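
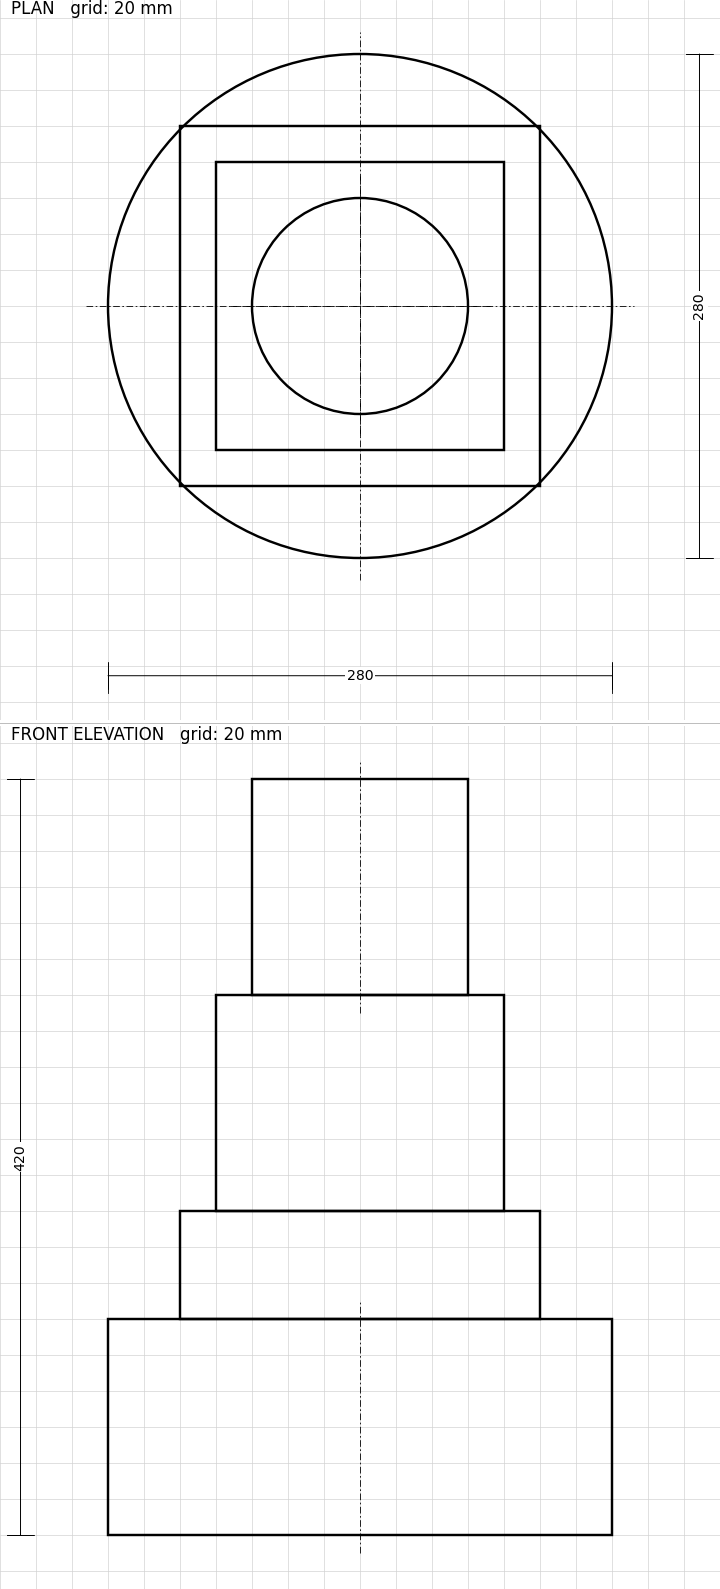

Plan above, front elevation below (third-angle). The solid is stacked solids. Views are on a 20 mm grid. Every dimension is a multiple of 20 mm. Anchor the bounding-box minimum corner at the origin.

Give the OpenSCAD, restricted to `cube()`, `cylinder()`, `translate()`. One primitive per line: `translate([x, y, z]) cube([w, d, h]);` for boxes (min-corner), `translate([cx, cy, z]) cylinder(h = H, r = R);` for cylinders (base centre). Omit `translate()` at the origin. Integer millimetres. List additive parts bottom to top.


translate([140, 140, 0]) cylinder(h = 120, r = 140);
translate([40, 40, 120]) cube([200, 200, 60]);
translate([60, 60, 180]) cube([160, 160, 120]);
translate([140, 140, 300]) cylinder(h = 120, r = 60);


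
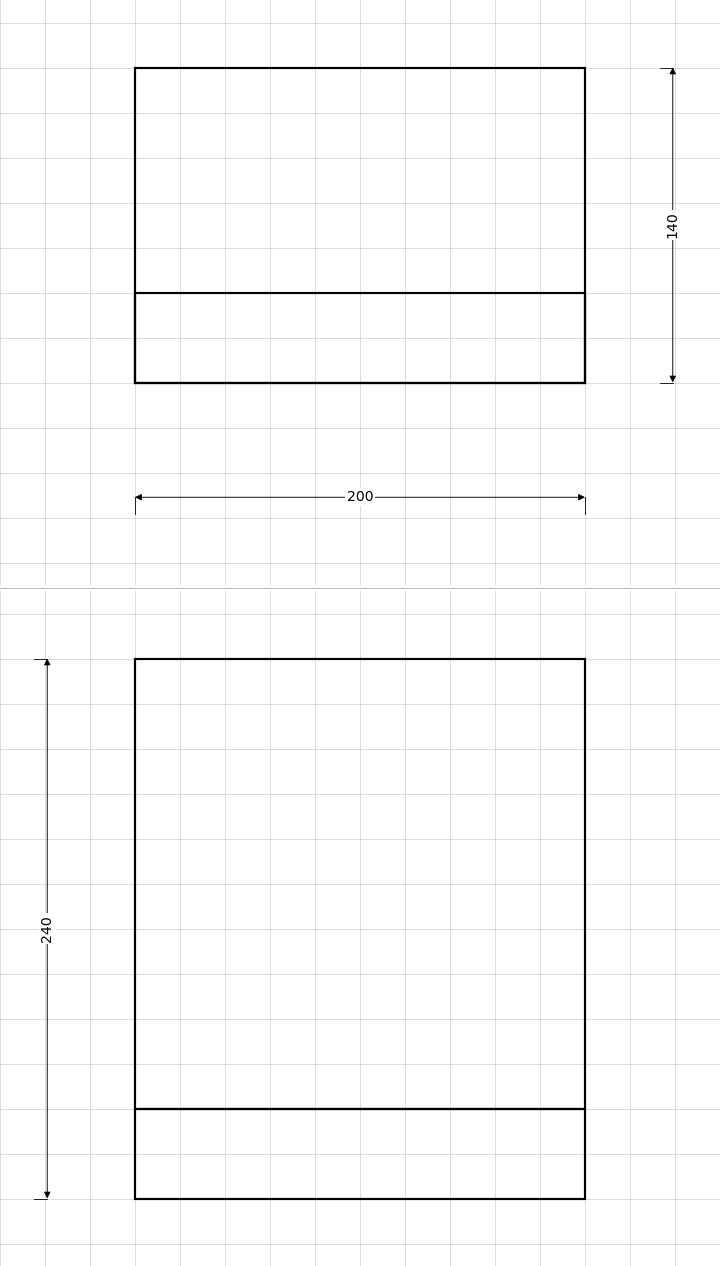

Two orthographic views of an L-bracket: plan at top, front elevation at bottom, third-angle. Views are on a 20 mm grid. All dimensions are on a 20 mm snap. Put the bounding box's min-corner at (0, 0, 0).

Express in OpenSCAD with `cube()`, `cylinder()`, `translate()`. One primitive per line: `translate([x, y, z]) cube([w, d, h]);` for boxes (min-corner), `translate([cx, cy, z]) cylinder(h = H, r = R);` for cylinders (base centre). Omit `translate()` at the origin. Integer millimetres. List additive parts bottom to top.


cube([200, 140, 40]);
translate([0, 0, 40]) cube([200, 40, 200]);


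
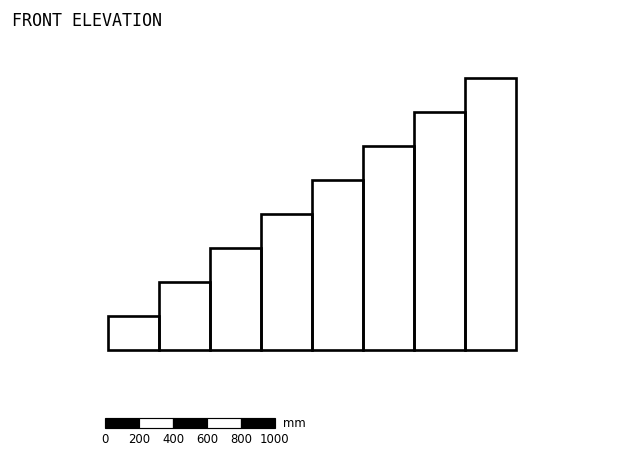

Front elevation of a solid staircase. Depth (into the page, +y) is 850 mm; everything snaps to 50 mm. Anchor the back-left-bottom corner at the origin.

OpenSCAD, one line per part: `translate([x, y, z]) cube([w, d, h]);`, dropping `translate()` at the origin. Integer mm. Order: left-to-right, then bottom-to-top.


cube([300, 850, 200]);
translate([300, 0, 0]) cube([300, 850, 400]);
translate([600, 0, 0]) cube([300, 850, 600]);
translate([900, 0, 0]) cube([300, 850, 800]);
translate([1200, 0, 0]) cube([300, 850, 1000]);
translate([1500, 0, 0]) cube([300, 850, 1200]);
translate([1800, 0, 0]) cube([300, 850, 1400]);
translate([2100, 0, 0]) cube([300, 850, 1600]);


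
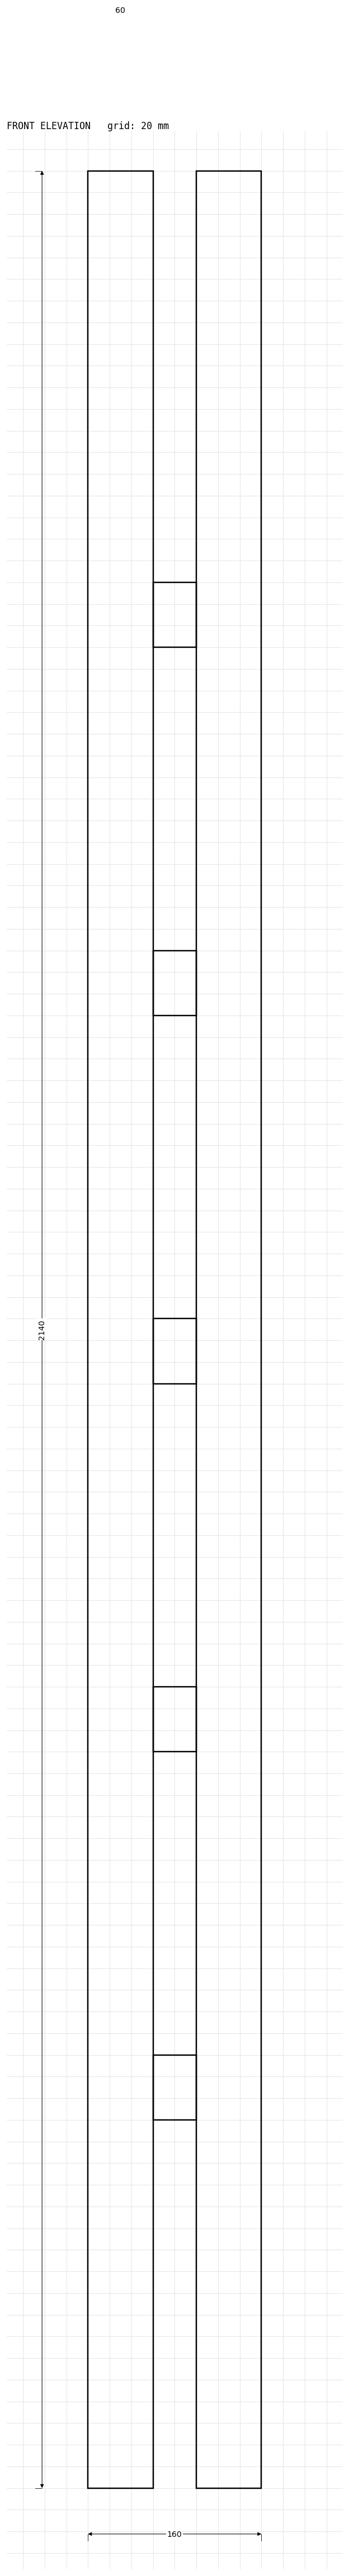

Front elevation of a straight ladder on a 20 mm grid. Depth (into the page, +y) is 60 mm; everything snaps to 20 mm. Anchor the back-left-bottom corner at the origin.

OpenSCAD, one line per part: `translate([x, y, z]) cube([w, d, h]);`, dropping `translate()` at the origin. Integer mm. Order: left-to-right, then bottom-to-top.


cube([60, 60, 2140]);
translate([60, 0, 340]) cube([40, 60, 60]);
translate([60, 0, 680]) cube([40, 60, 60]);
translate([60, 0, 1020]) cube([40, 60, 60]);
translate([60, 0, 1360]) cube([40, 60, 60]);
translate([60, 0, 1700]) cube([40, 60, 60]);
translate([100, 0, 0]) cube([60, 60, 2140]);


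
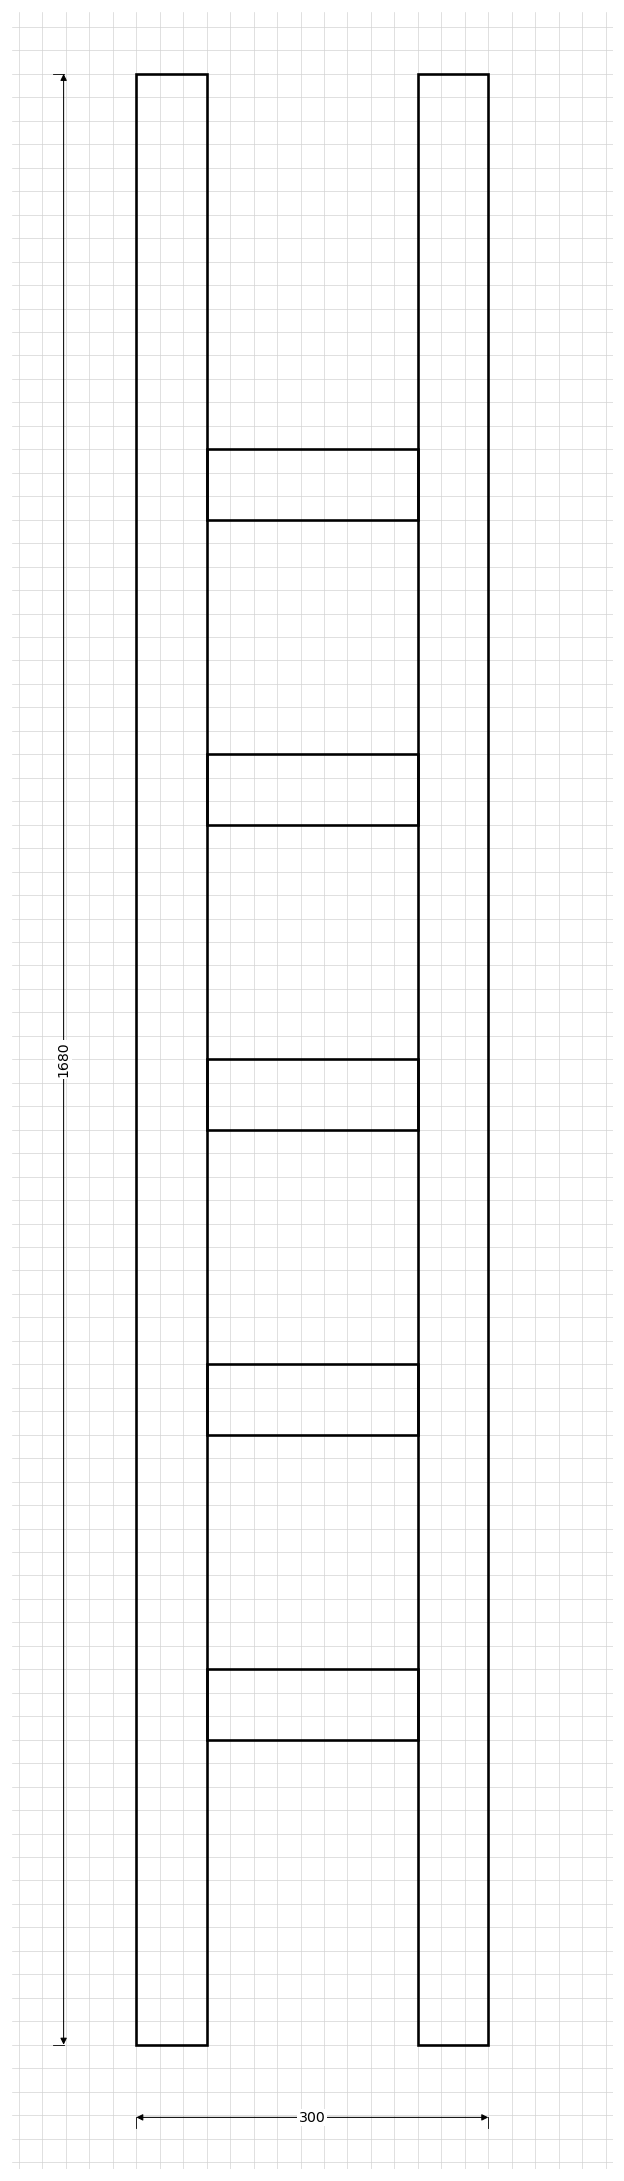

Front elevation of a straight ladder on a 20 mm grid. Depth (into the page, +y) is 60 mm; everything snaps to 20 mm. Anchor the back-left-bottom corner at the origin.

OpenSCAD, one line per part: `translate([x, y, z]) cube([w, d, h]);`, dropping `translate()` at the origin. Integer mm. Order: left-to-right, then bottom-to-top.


cube([60, 60, 1680]);
translate([60, 0, 260]) cube([180, 60, 60]);
translate([60, 0, 520]) cube([180, 60, 60]);
translate([60, 0, 780]) cube([180, 60, 60]);
translate([60, 0, 1040]) cube([180, 60, 60]);
translate([60, 0, 1300]) cube([180, 60, 60]);
translate([240, 0, 0]) cube([60, 60, 1680]);


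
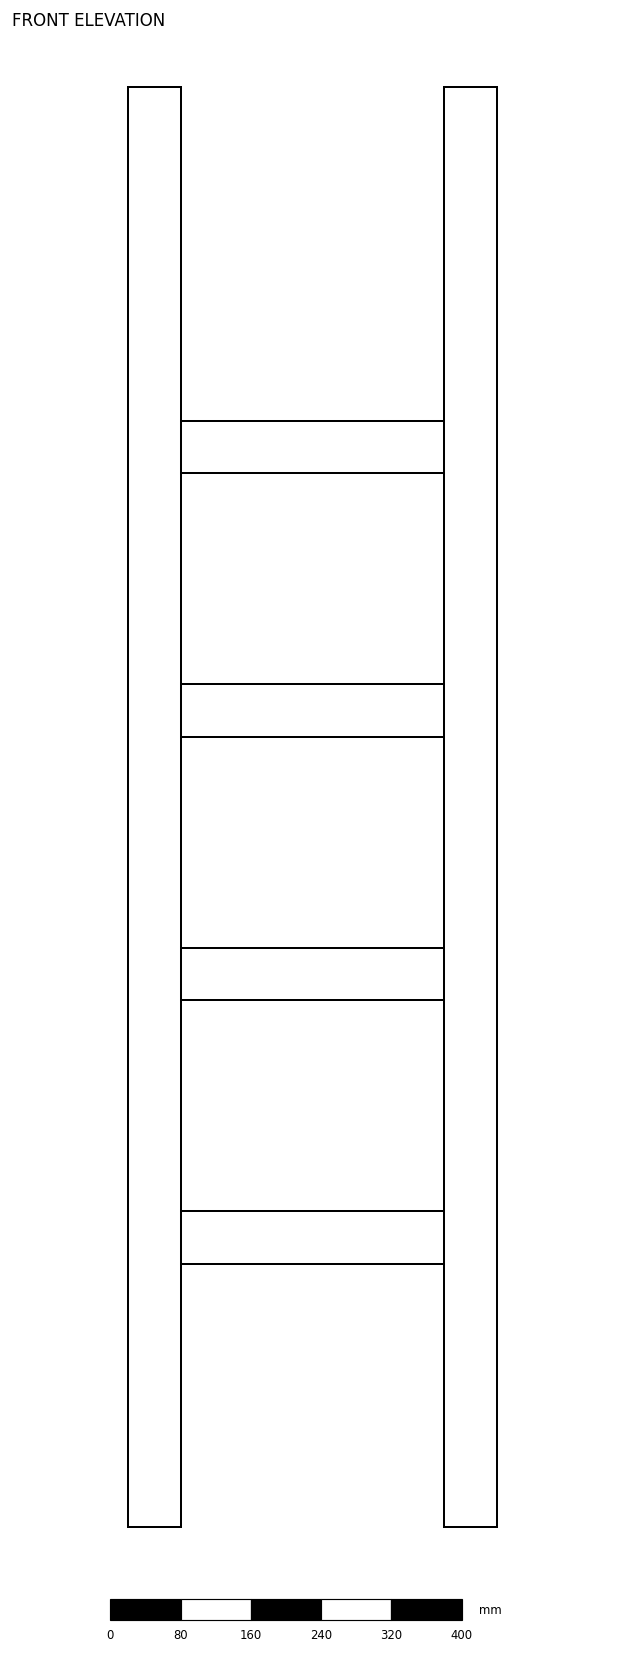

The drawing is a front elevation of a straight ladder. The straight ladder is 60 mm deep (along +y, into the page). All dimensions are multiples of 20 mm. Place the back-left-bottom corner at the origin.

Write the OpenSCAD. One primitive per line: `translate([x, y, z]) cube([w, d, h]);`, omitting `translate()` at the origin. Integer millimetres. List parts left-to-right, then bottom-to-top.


cube([60, 60, 1640]);
translate([60, 0, 300]) cube([300, 60, 60]);
translate([60, 0, 600]) cube([300, 60, 60]);
translate([60, 0, 900]) cube([300, 60, 60]);
translate([60, 0, 1200]) cube([300, 60, 60]);
translate([360, 0, 0]) cube([60, 60, 1640]);


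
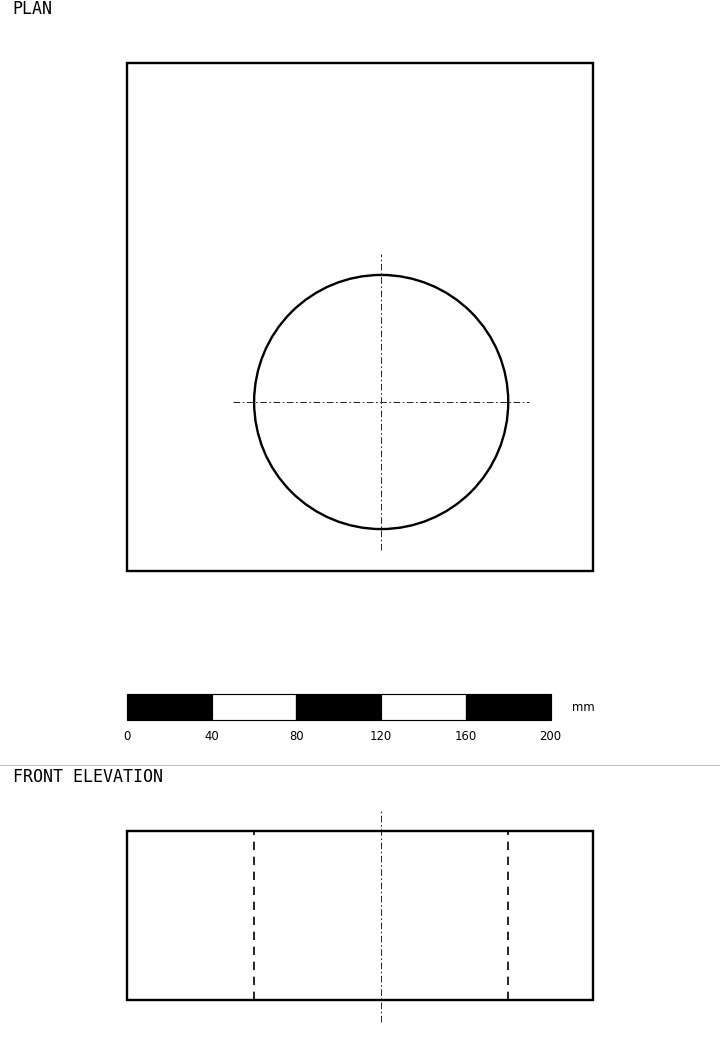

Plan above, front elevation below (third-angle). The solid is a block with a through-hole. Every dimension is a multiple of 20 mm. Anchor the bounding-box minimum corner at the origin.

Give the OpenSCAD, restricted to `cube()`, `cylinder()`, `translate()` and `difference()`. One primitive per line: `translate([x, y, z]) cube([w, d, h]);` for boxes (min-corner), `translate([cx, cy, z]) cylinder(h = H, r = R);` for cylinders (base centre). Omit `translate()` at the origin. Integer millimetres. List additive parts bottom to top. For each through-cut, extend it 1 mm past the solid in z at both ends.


difference() {
  cube([220, 240, 80]);
  translate([120, 80, -1]) cylinder(h = 82, r = 60);
}


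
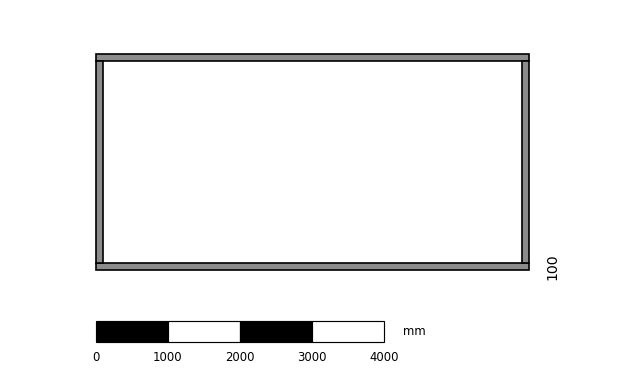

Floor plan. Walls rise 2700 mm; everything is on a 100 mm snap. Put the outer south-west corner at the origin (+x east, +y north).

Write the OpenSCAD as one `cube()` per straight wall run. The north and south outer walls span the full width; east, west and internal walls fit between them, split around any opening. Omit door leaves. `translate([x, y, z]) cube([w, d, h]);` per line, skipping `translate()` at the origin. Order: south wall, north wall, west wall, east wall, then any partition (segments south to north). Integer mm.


cube([6000, 100, 2700]);
translate([0, 2900, 0]) cube([6000, 100, 2700]);
translate([0, 100, 0]) cube([100, 2800, 2700]);
translate([5900, 100, 0]) cube([100, 2800, 2700]);


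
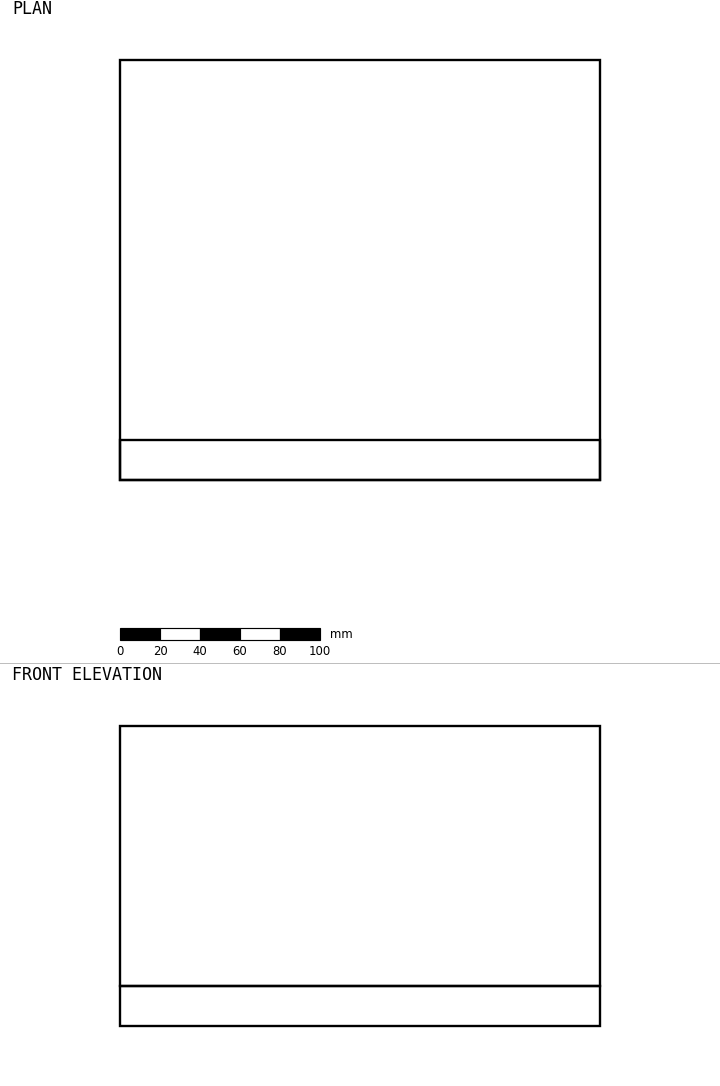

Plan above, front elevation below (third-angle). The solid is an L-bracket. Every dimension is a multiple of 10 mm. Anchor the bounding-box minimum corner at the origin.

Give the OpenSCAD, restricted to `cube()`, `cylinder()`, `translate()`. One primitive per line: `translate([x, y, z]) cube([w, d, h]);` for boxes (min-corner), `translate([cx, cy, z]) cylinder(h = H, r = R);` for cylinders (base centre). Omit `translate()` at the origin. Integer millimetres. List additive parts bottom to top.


cube([240, 210, 20]);
translate([0, 0, 20]) cube([240, 20, 130]);


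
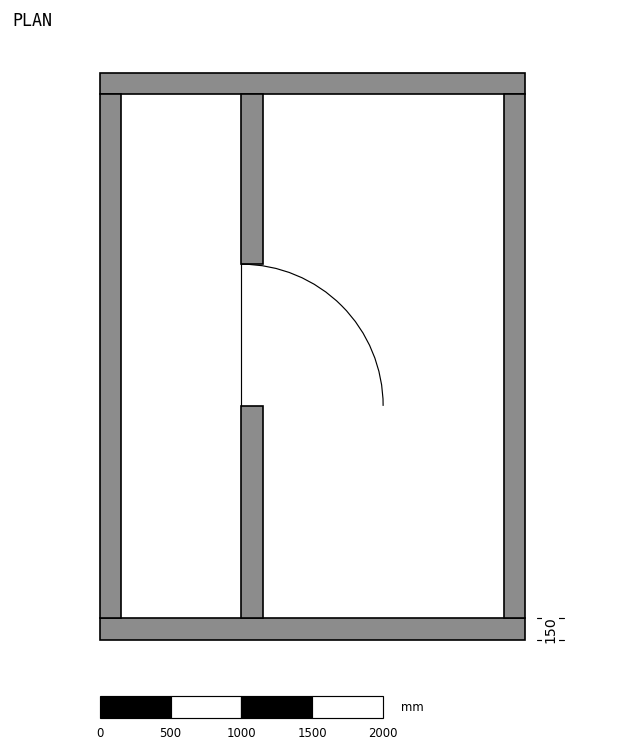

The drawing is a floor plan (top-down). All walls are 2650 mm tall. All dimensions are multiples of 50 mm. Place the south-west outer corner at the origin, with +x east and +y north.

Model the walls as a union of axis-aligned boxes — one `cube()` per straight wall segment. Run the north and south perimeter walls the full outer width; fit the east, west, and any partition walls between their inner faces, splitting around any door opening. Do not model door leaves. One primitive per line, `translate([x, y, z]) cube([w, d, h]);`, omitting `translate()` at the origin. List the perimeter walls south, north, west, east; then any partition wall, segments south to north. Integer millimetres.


cube([3000, 150, 2650]);
translate([0, 3850, 0]) cube([3000, 150, 2650]);
translate([0, 150, 0]) cube([150, 3700, 2650]);
translate([2850, 150, 0]) cube([150, 3700, 2650]);
translate([1000, 150, 0]) cube([150, 1500, 2650]);
translate([1000, 2650, 0]) cube([150, 1200, 2650]);


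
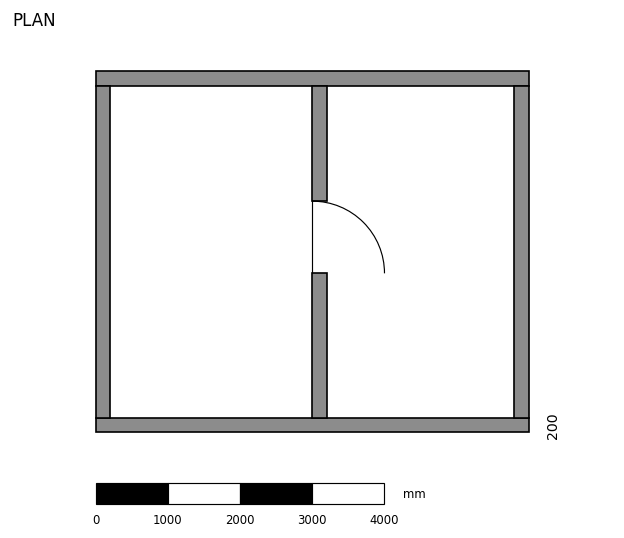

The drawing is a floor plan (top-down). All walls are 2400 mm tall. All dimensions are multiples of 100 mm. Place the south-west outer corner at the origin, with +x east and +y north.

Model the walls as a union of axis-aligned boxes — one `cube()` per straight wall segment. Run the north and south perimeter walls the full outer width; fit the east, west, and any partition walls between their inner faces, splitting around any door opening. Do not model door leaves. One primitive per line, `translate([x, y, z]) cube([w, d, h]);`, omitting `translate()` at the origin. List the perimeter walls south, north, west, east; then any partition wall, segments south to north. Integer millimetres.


cube([6000, 200, 2400]);
translate([0, 4800, 0]) cube([6000, 200, 2400]);
translate([0, 200, 0]) cube([200, 4600, 2400]);
translate([5800, 200, 0]) cube([200, 4600, 2400]);
translate([3000, 200, 0]) cube([200, 2000, 2400]);
translate([3000, 3200, 0]) cube([200, 1600, 2400]);


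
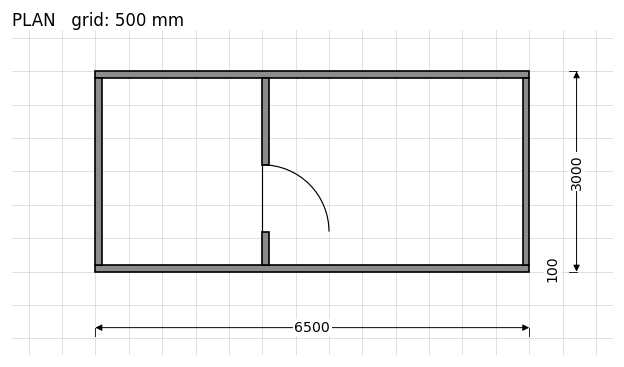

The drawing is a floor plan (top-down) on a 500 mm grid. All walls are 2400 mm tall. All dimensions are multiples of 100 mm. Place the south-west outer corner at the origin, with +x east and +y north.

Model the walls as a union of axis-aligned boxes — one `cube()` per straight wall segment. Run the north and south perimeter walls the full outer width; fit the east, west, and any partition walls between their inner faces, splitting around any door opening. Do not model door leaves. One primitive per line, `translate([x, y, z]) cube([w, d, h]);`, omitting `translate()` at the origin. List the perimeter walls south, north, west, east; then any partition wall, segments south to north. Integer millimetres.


cube([6500, 100, 2400]);
translate([0, 2900, 0]) cube([6500, 100, 2400]);
translate([0, 100, 0]) cube([100, 2800, 2400]);
translate([6400, 100, 0]) cube([100, 2800, 2400]);
translate([2500, 100, 0]) cube([100, 500, 2400]);
translate([2500, 1600, 0]) cube([100, 1300, 2400]);


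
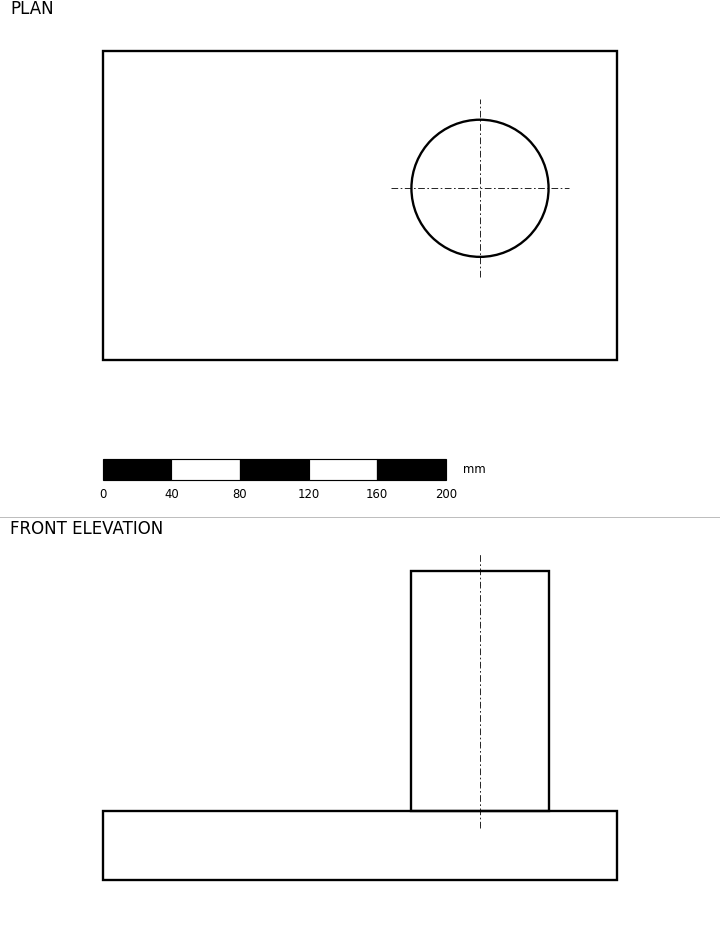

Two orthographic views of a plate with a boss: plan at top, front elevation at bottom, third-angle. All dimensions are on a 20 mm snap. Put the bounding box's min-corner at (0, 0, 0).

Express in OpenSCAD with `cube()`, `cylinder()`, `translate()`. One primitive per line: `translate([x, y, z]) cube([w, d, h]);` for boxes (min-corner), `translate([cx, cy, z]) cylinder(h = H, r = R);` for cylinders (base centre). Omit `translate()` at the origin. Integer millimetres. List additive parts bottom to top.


cube([300, 180, 40]);
translate([220, 100, 40]) cylinder(h = 140, r = 40);


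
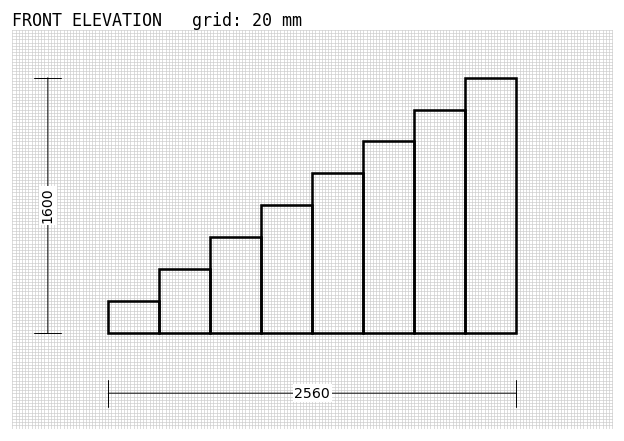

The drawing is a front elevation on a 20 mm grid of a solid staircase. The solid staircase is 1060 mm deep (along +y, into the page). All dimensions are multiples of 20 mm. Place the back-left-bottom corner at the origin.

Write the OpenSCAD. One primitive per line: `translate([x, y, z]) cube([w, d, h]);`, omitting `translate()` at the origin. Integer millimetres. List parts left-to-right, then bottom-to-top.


cube([320, 1060, 200]);
translate([320, 0, 0]) cube([320, 1060, 400]);
translate([640, 0, 0]) cube([320, 1060, 600]);
translate([960, 0, 0]) cube([320, 1060, 800]);
translate([1280, 0, 0]) cube([320, 1060, 1000]);
translate([1600, 0, 0]) cube([320, 1060, 1200]);
translate([1920, 0, 0]) cube([320, 1060, 1400]);
translate([2240, 0, 0]) cube([320, 1060, 1600]);


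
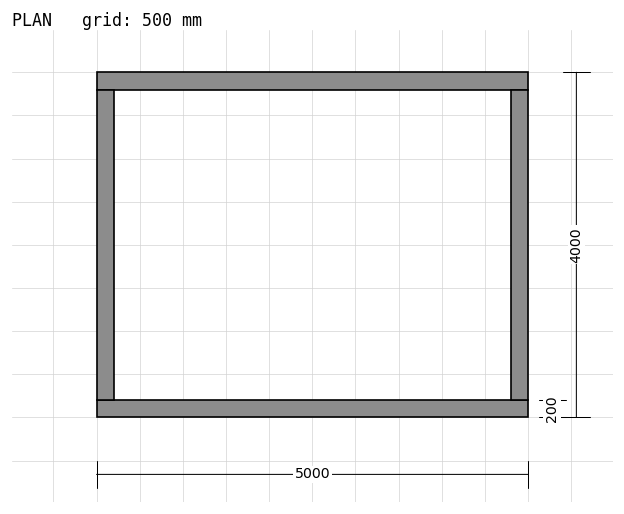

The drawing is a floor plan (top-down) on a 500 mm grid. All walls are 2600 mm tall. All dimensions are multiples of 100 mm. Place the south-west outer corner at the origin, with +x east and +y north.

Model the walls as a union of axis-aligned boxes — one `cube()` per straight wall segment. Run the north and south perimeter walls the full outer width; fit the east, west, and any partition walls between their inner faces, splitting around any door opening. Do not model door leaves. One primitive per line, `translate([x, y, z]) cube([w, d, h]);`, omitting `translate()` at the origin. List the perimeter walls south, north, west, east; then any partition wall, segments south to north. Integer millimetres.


cube([5000, 200, 2600]);
translate([0, 3800, 0]) cube([5000, 200, 2600]);
translate([0, 200, 0]) cube([200, 3600, 2600]);
translate([4800, 200, 0]) cube([200, 3600, 2600]);


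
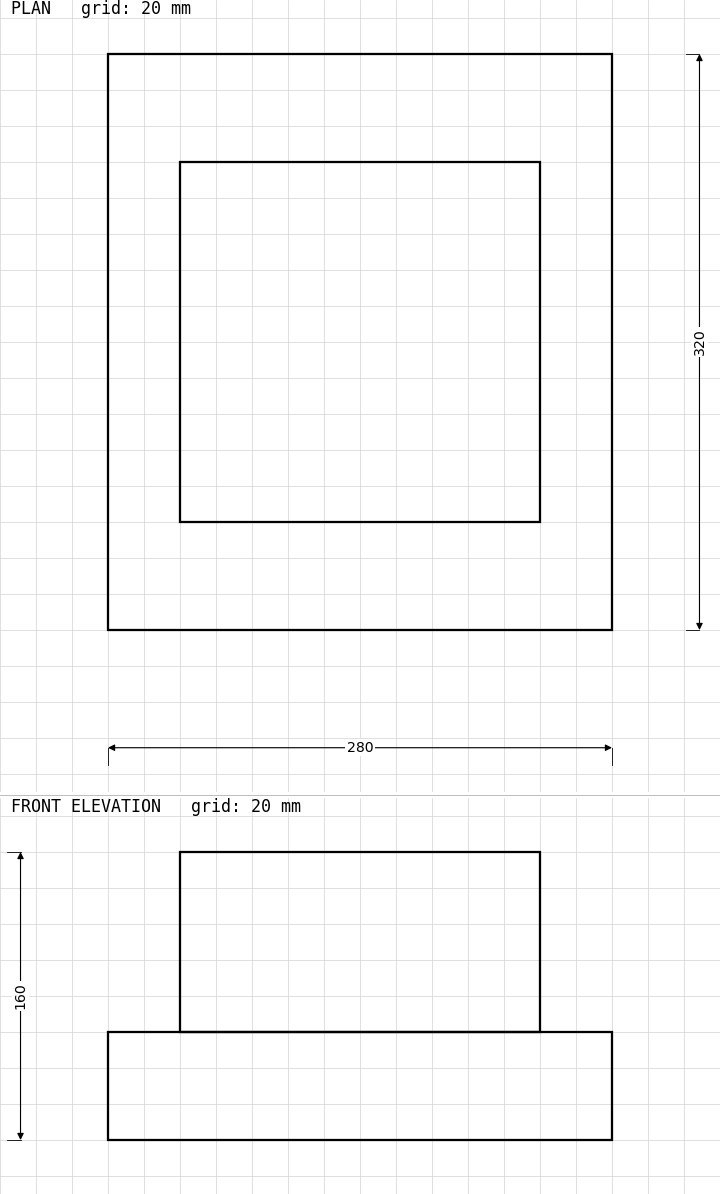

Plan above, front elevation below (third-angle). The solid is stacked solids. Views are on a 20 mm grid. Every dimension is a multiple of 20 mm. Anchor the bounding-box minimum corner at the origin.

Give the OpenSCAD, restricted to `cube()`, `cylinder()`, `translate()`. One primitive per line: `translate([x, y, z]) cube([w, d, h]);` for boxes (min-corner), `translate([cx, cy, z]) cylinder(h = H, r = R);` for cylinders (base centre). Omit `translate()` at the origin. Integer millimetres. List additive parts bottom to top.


cube([280, 320, 60]);
translate([40, 60, 60]) cube([200, 200, 100]);


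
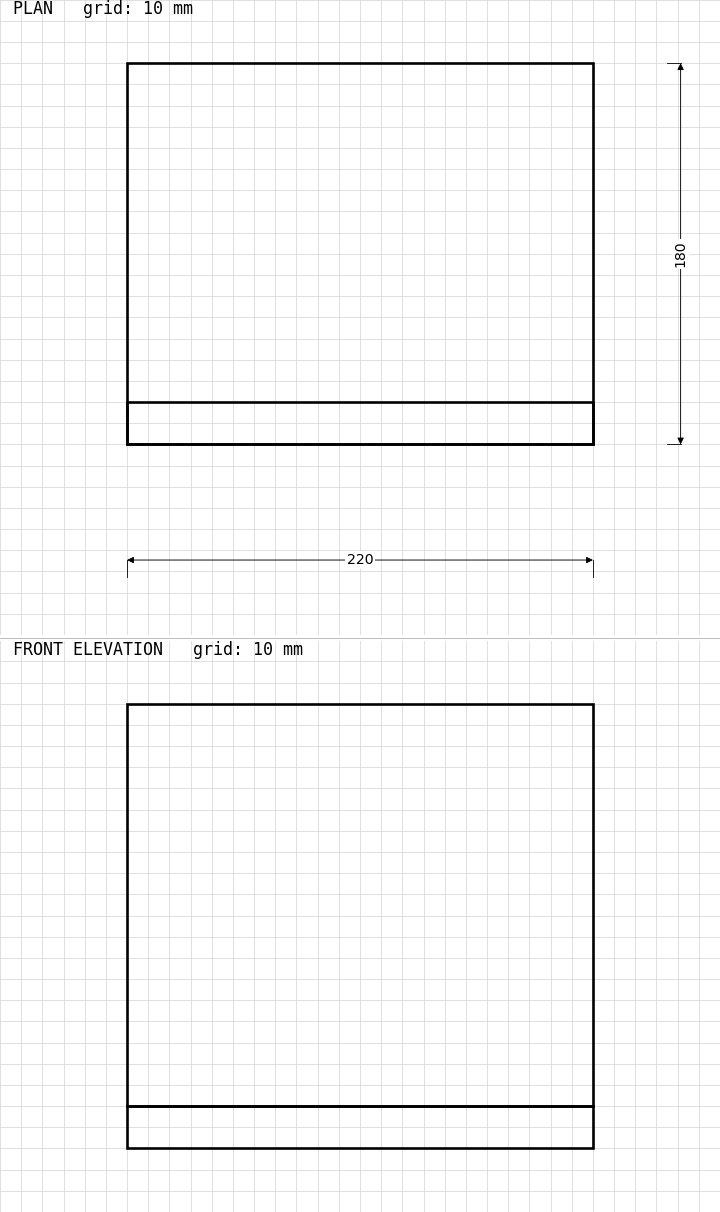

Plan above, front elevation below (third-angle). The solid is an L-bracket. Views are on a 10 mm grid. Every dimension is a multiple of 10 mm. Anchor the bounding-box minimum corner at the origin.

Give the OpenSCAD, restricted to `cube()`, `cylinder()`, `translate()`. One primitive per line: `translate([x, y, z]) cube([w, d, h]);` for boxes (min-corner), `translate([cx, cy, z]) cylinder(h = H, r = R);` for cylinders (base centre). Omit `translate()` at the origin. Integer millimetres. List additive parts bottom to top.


cube([220, 180, 20]);
translate([0, 0, 20]) cube([220, 20, 190]);


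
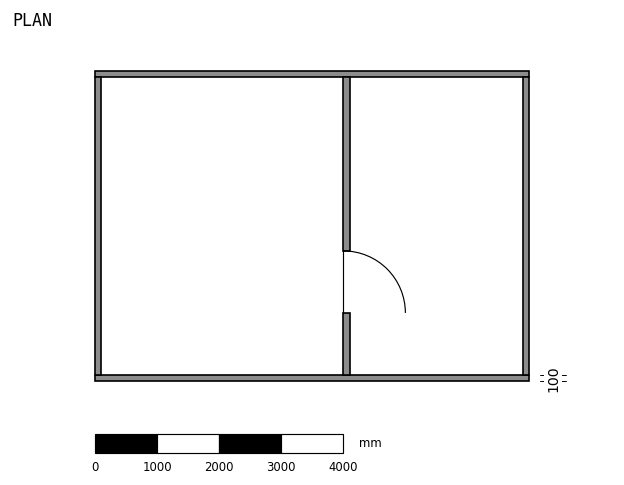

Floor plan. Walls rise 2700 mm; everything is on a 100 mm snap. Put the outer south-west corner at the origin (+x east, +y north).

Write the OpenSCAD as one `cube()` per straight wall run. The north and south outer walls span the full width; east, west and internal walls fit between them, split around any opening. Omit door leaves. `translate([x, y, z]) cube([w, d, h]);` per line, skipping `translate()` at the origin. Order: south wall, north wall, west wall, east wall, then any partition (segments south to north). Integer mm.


cube([7000, 100, 2700]);
translate([0, 4900, 0]) cube([7000, 100, 2700]);
translate([0, 100, 0]) cube([100, 4800, 2700]);
translate([6900, 100, 0]) cube([100, 4800, 2700]);
translate([4000, 100, 0]) cube([100, 1000, 2700]);
translate([4000, 2100, 0]) cube([100, 2800, 2700]);


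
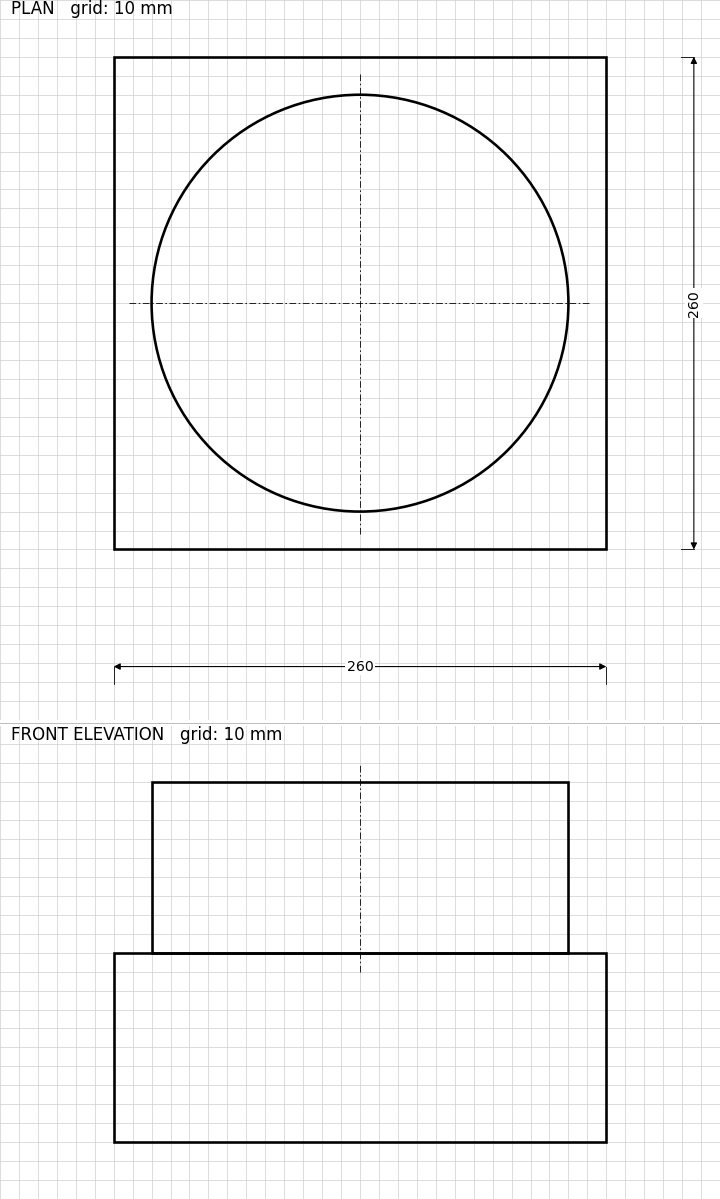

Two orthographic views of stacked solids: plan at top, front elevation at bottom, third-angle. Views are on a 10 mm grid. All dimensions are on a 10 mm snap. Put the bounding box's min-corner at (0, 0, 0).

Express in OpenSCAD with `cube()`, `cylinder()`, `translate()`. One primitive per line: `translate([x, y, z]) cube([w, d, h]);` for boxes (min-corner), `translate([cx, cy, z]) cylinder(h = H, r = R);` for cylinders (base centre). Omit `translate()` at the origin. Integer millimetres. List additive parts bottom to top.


cube([260, 260, 100]);
translate([130, 130, 100]) cylinder(h = 90, r = 110);


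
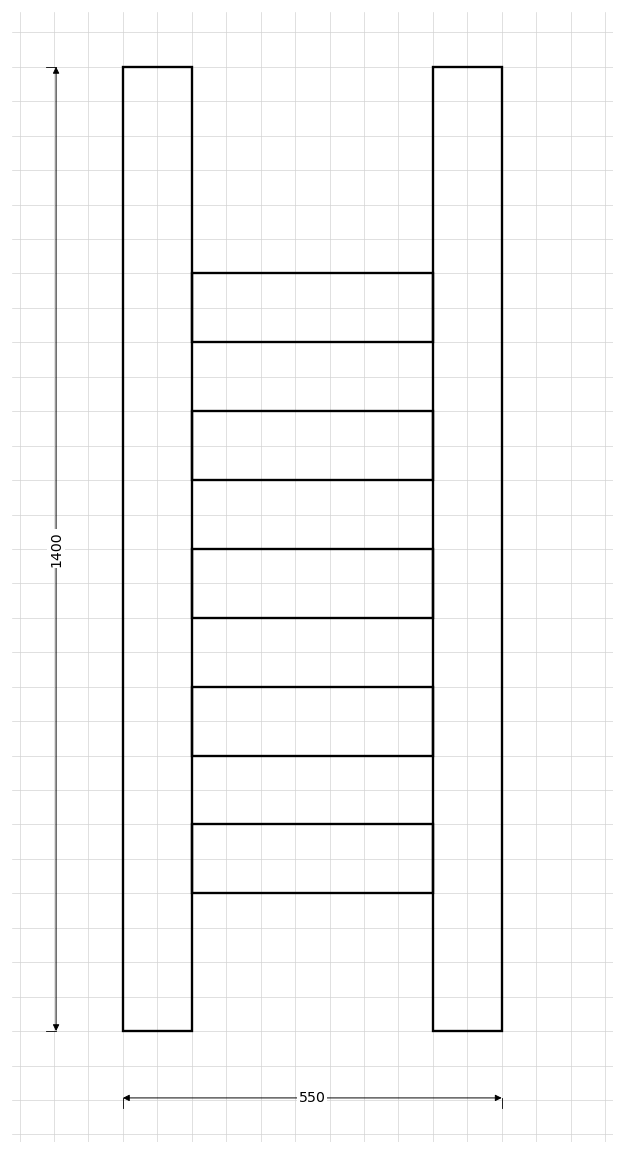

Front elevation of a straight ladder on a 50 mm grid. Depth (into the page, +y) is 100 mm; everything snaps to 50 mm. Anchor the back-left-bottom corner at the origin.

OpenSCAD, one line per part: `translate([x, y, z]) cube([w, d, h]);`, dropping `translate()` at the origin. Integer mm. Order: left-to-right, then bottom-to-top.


cube([100, 100, 1400]);
translate([100, 0, 200]) cube([350, 100, 100]);
translate([100, 0, 400]) cube([350, 100, 100]);
translate([100, 0, 600]) cube([350, 100, 100]);
translate([100, 0, 800]) cube([350, 100, 100]);
translate([100, 0, 1000]) cube([350, 100, 100]);
translate([450, 0, 0]) cube([100, 100, 1400]);


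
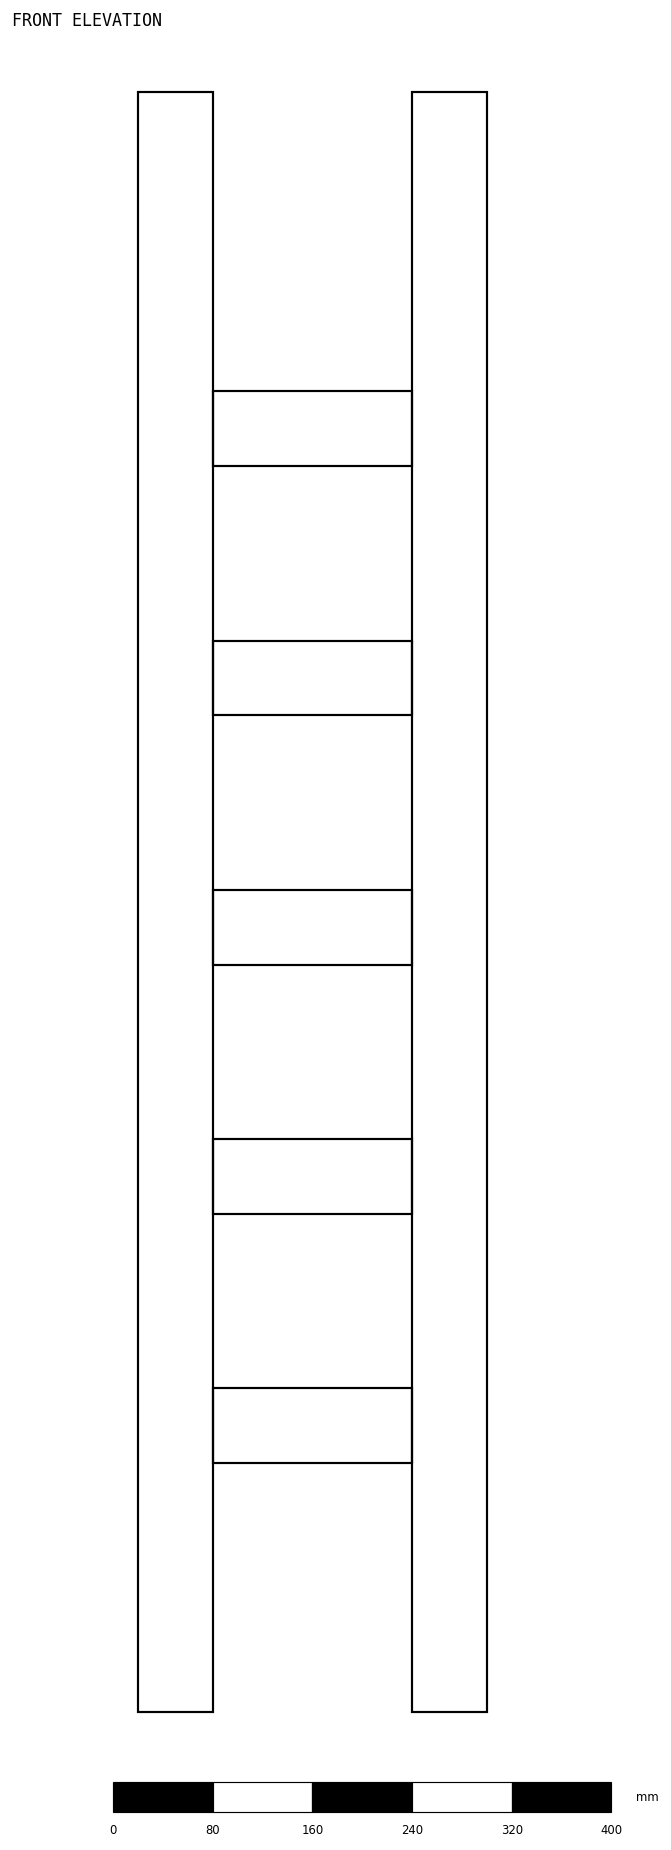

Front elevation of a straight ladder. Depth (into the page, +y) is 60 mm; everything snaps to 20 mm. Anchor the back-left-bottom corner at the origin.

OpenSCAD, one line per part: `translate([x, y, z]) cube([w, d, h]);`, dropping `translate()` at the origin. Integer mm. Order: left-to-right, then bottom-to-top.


cube([60, 60, 1300]);
translate([60, 0, 200]) cube([160, 60, 60]);
translate([60, 0, 400]) cube([160, 60, 60]);
translate([60, 0, 600]) cube([160, 60, 60]);
translate([60, 0, 800]) cube([160, 60, 60]);
translate([60, 0, 1000]) cube([160, 60, 60]);
translate([220, 0, 0]) cube([60, 60, 1300]);


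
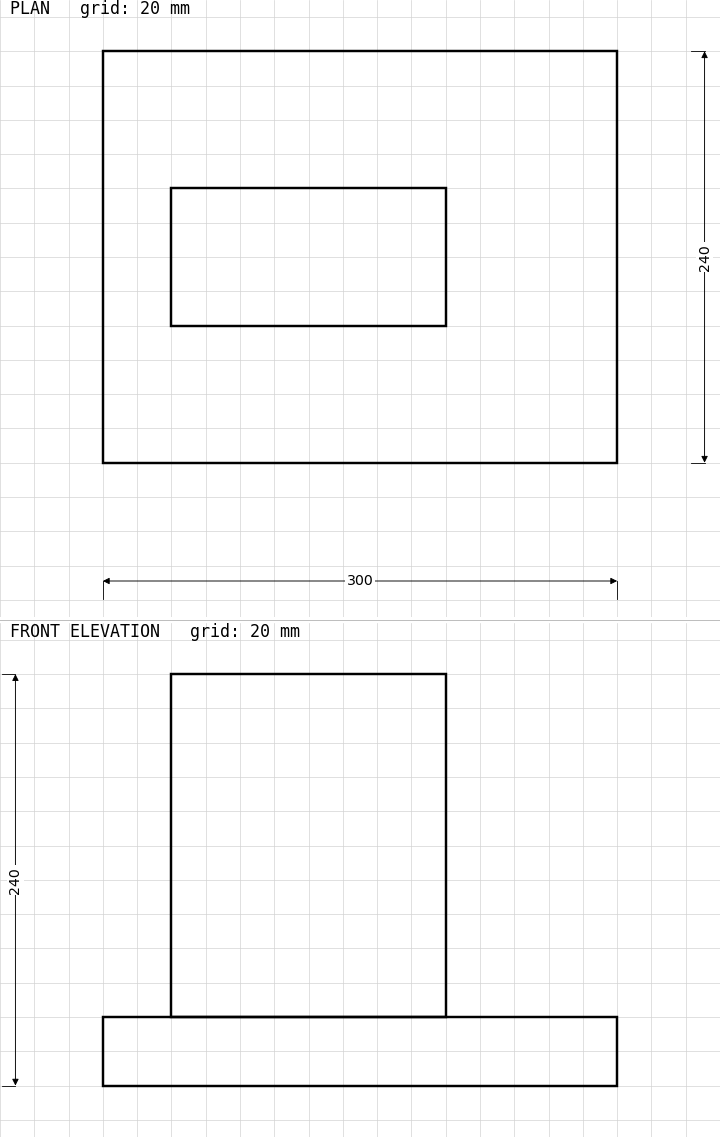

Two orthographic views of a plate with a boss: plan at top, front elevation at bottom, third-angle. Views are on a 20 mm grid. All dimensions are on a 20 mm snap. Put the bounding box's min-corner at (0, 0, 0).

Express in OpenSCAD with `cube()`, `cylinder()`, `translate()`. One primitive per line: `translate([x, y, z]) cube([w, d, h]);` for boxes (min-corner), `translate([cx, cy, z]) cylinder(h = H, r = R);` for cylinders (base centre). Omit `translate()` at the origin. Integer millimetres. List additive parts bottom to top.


cube([300, 240, 40]);
translate([40, 80, 40]) cube([160, 80, 200]);


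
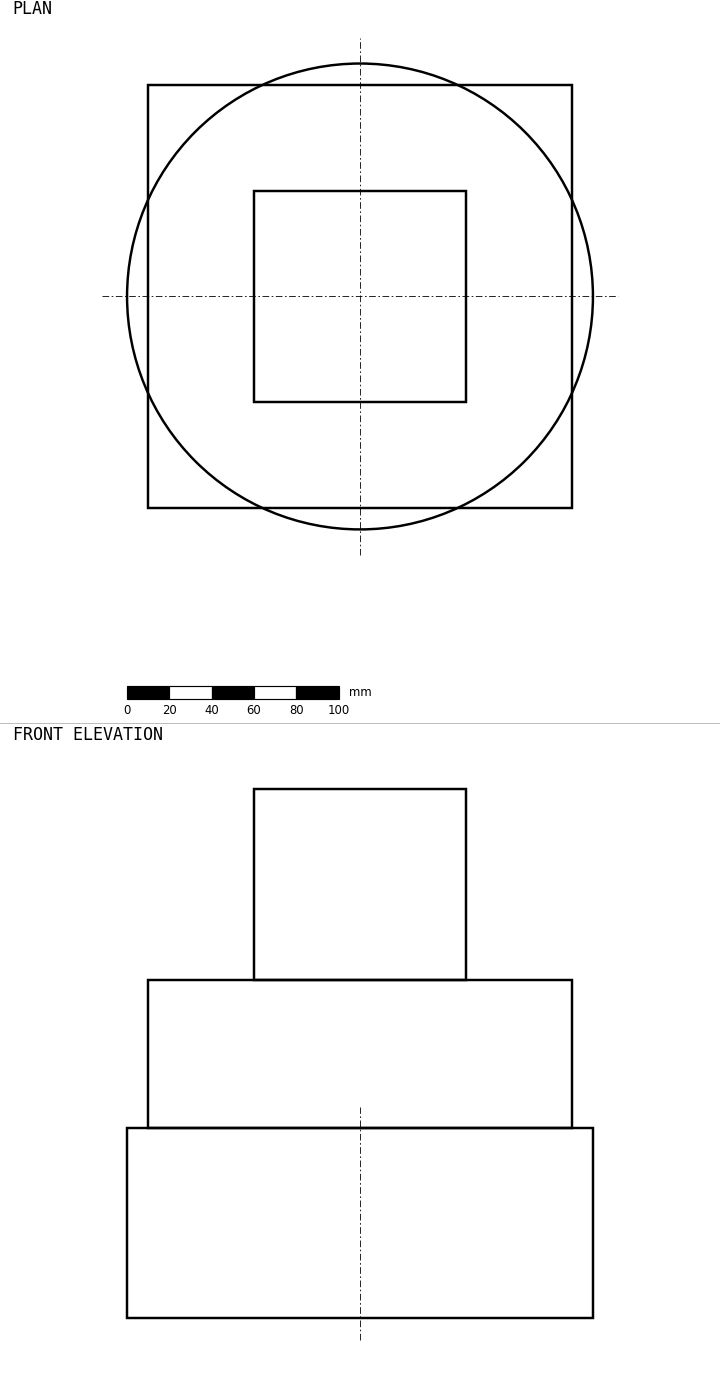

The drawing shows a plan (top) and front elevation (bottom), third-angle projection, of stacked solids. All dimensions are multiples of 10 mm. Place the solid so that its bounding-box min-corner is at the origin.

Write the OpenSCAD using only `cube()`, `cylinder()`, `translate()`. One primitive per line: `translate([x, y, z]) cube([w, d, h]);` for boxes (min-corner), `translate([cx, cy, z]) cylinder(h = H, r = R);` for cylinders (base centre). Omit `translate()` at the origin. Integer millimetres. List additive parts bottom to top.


translate([110, 110, 0]) cylinder(h = 90, r = 110);
translate([10, 10, 90]) cube([200, 200, 70]);
translate([60, 60, 160]) cube([100, 100, 90]);


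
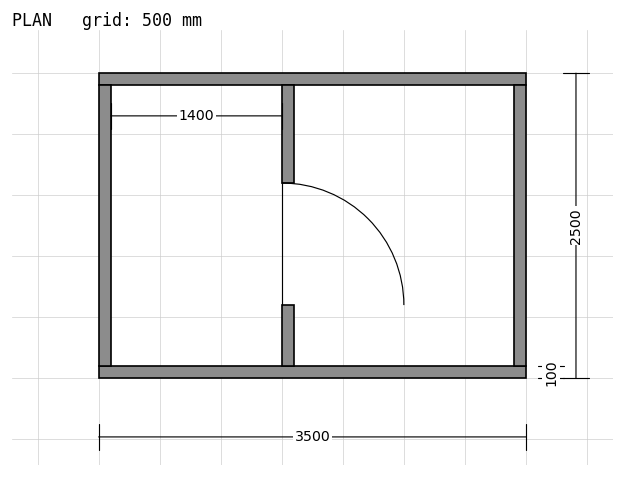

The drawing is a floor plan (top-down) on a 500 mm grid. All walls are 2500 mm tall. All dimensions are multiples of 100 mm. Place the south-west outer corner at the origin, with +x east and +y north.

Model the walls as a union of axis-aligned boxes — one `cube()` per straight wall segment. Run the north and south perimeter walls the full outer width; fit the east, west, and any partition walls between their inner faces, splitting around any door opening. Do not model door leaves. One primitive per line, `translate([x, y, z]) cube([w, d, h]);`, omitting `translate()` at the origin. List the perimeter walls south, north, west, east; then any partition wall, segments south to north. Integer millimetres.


cube([3500, 100, 2500]);
translate([0, 2400, 0]) cube([3500, 100, 2500]);
translate([0, 100, 0]) cube([100, 2300, 2500]);
translate([3400, 100, 0]) cube([100, 2300, 2500]);
translate([1500, 100, 0]) cube([100, 500, 2500]);
translate([1500, 1600, 0]) cube([100, 800, 2500]);


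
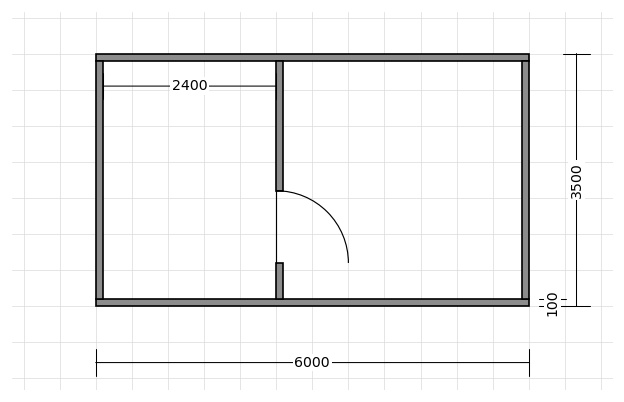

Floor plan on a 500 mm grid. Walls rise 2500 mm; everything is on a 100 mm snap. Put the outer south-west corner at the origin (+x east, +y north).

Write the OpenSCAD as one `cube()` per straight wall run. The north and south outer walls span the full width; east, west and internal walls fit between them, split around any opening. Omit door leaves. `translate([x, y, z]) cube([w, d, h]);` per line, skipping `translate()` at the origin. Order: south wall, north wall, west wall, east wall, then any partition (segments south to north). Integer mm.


cube([6000, 100, 2500]);
translate([0, 3400, 0]) cube([6000, 100, 2500]);
translate([0, 100, 0]) cube([100, 3300, 2500]);
translate([5900, 100, 0]) cube([100, 3300, 2500]);
translate([2500, 100, 0]) cube([100, 500, 2500]);
translate([2500, 1600, 0]) cube([100, 1800, 2500]);


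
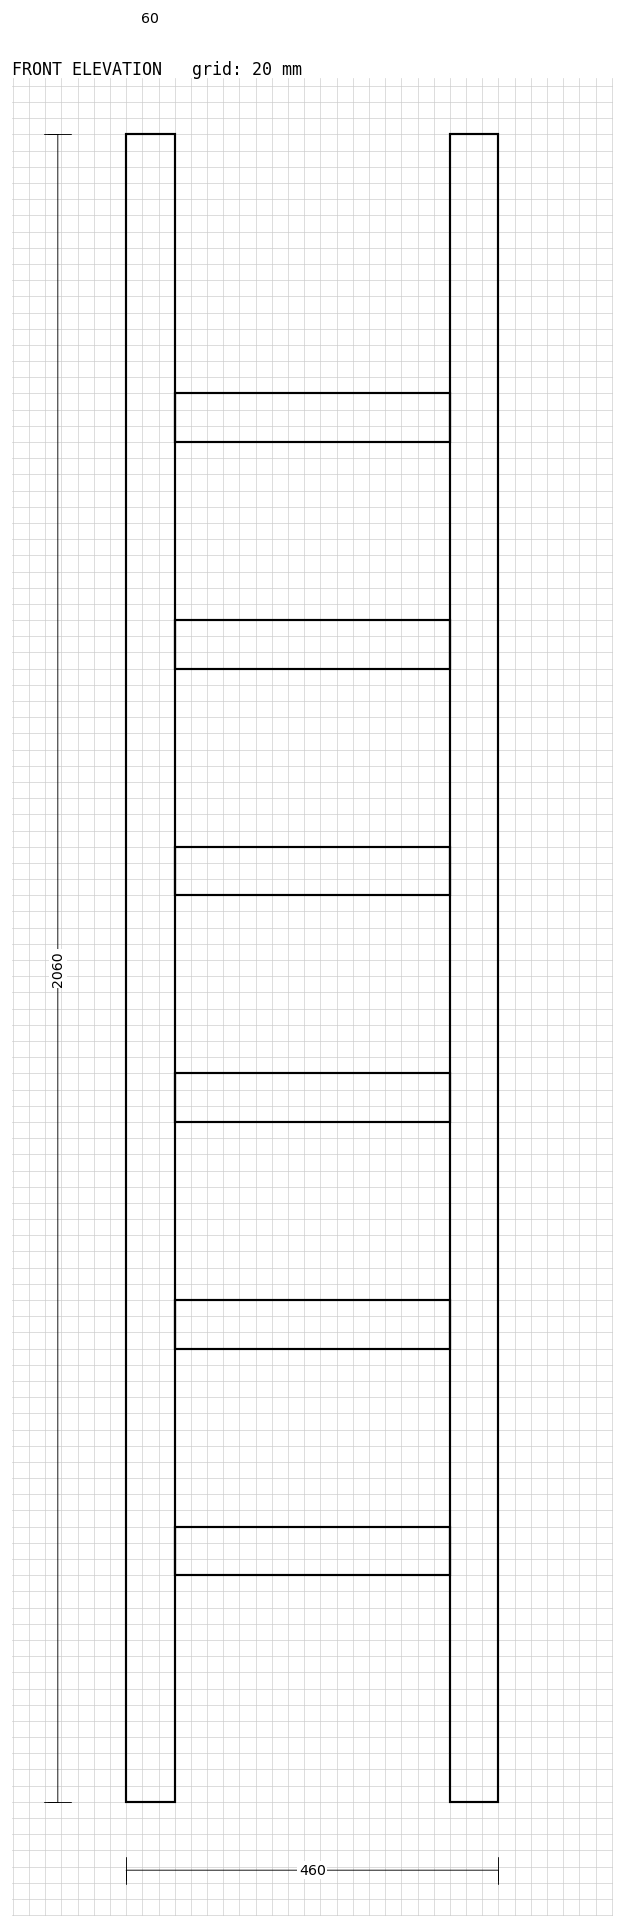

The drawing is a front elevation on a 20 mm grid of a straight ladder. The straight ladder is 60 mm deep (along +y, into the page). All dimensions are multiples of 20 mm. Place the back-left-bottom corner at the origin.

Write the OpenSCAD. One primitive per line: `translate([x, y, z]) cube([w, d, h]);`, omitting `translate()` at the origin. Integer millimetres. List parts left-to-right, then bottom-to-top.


cube([60, 60, 2060]);
translate([60, 0, 280]) cube([340, 60, 60]);
translate([60, 0, 560]) cube([340, 60, 60]);
translate([60, 0, 840]) cube([340, 60, 60]);
translate([60, 0, 1120]) cube([340, 60, 60]);
translate([60, 0, 1400]) cube([340, 60, 60]);
translate([60, 0, 1680]) cube([340, 60, 60]);
translate([400, 0, 0]) cube([60, 60, 2060]);


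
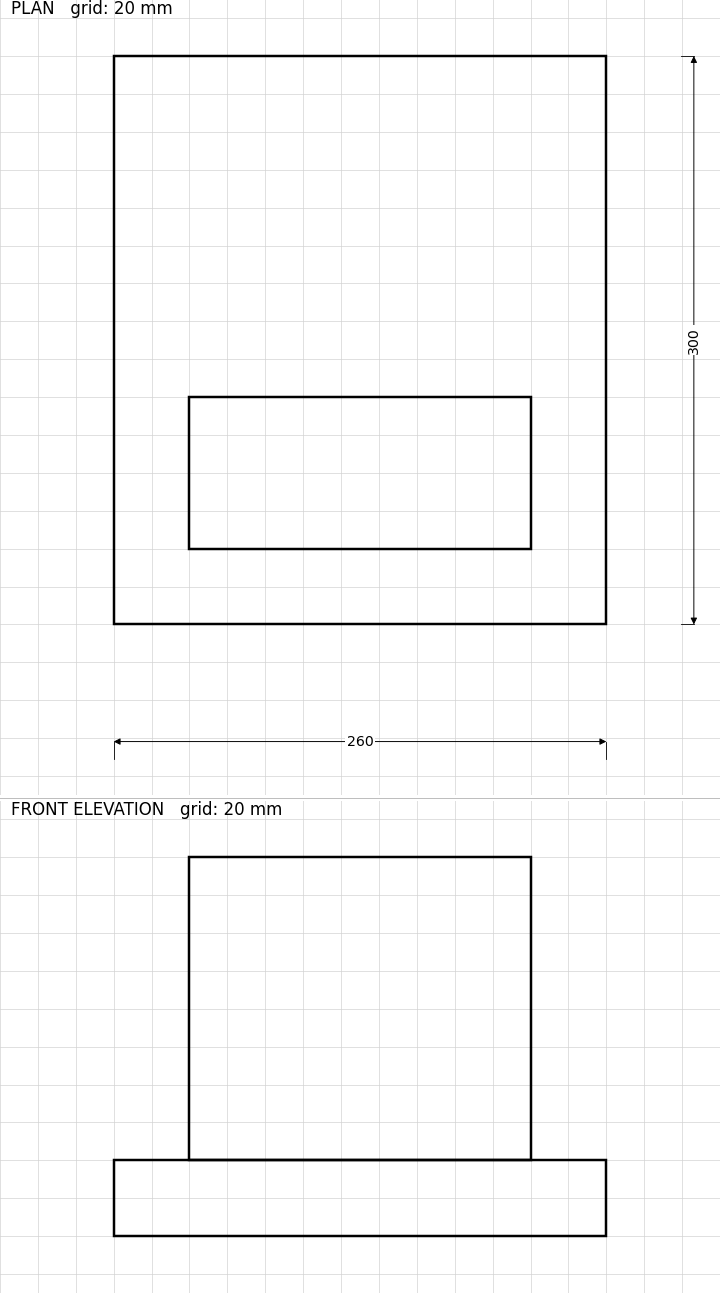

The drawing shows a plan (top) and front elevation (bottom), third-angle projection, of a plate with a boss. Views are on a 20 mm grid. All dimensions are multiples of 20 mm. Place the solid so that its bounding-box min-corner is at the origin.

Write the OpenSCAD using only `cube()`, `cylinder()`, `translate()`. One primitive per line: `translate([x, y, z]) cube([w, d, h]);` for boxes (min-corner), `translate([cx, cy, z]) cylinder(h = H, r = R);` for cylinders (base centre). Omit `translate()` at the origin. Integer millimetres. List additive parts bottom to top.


cube([260, 300, 40]);
translate([40, 40, 40]) cube([180, 80, 160]);


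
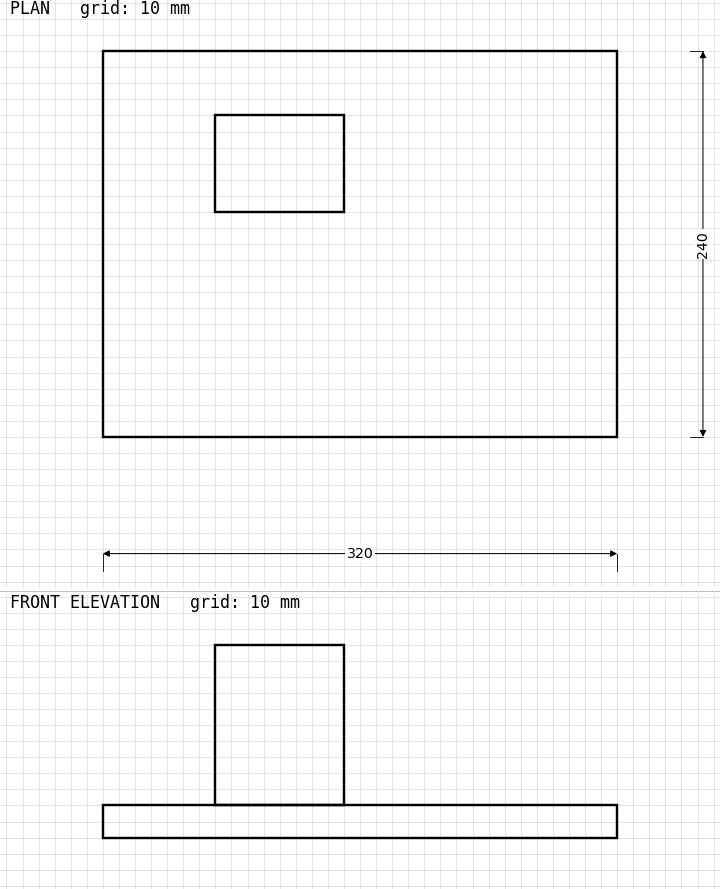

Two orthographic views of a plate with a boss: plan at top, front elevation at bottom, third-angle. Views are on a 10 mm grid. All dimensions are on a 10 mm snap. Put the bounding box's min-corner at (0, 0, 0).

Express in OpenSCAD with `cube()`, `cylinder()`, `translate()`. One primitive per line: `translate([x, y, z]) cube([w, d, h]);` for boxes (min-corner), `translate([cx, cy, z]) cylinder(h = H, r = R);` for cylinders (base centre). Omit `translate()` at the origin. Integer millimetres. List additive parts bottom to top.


cube([320, 240, 20]);
translate([70, 140, 20]) cube([80, 60, 100]);


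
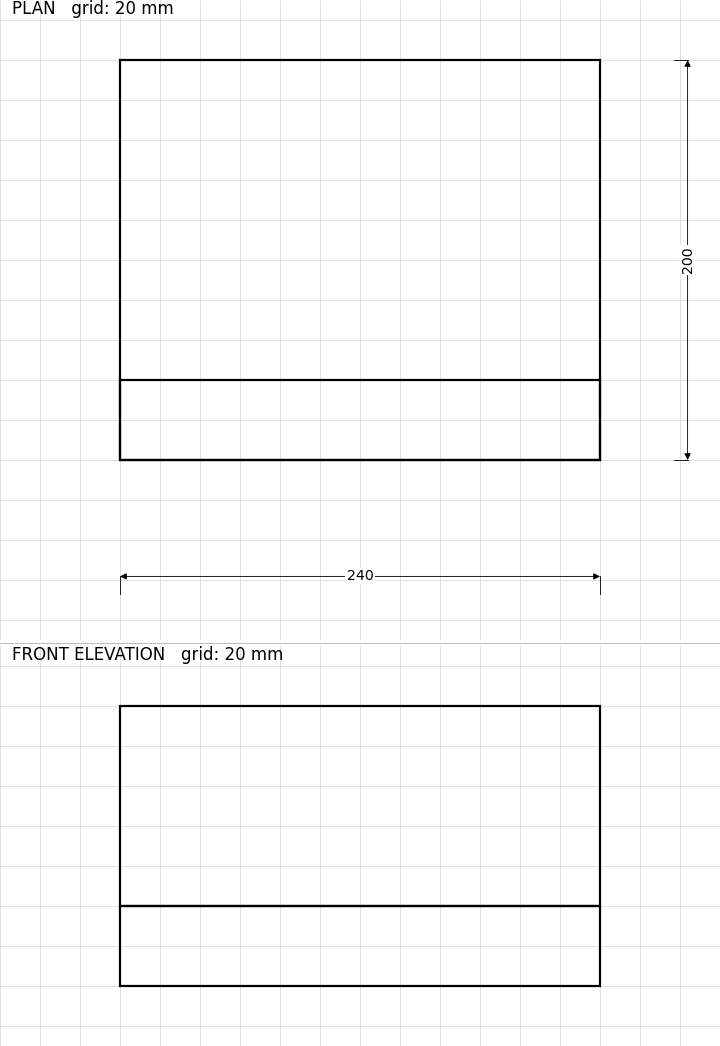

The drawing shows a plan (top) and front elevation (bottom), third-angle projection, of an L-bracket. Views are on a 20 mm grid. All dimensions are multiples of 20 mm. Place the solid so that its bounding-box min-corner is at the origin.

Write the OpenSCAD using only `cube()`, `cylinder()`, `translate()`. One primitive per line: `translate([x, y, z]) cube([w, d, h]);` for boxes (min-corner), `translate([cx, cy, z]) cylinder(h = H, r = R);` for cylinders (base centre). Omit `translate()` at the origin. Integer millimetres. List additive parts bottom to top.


cube([240, 200, 40]);
translate([0, 0, 40]) cube([240, 40, 100]);


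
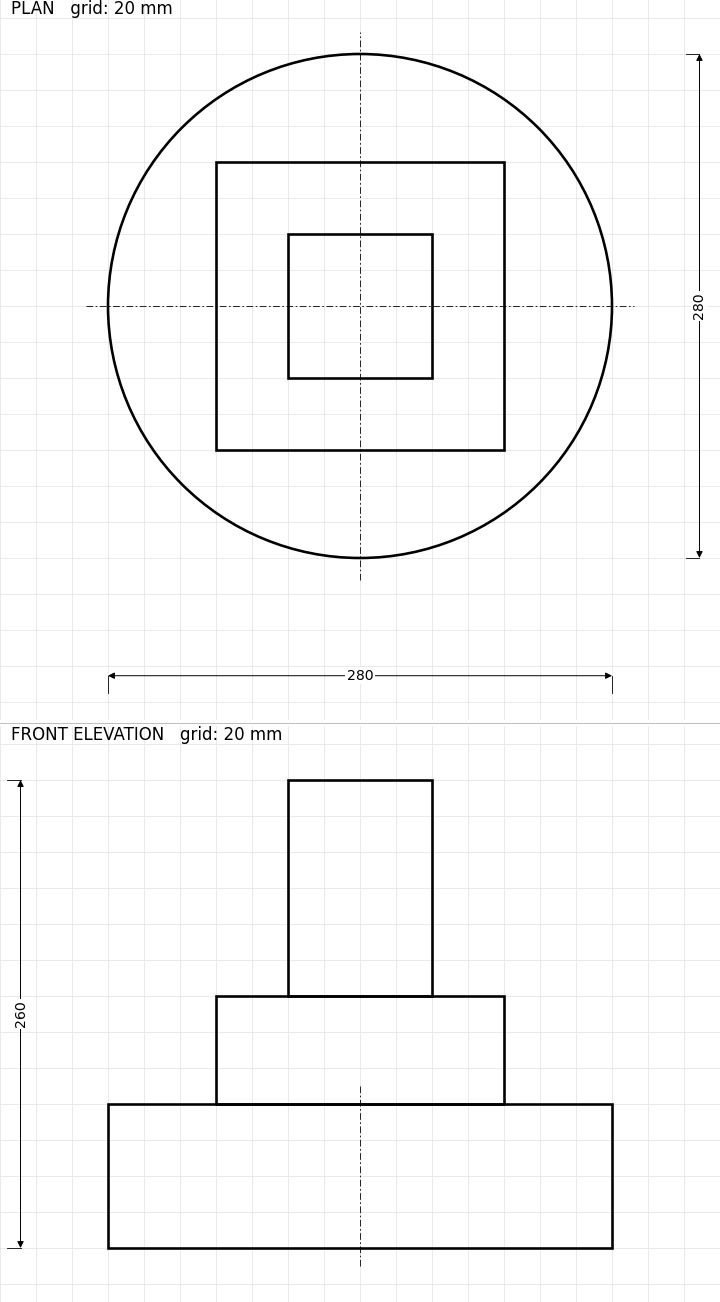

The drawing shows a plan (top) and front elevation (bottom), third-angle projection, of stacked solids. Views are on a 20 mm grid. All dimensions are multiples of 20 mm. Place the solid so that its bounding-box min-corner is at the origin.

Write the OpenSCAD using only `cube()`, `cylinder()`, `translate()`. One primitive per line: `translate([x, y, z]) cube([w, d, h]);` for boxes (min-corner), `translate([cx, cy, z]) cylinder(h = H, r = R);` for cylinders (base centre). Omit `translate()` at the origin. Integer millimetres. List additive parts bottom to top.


translate([140, 140, 0]) cylinder(h = 80, r = 140);
translate([60, 60, 80]) cube([160, 160, 60]);
translate([100, 100, 140]) cube([80, 80, 120]);


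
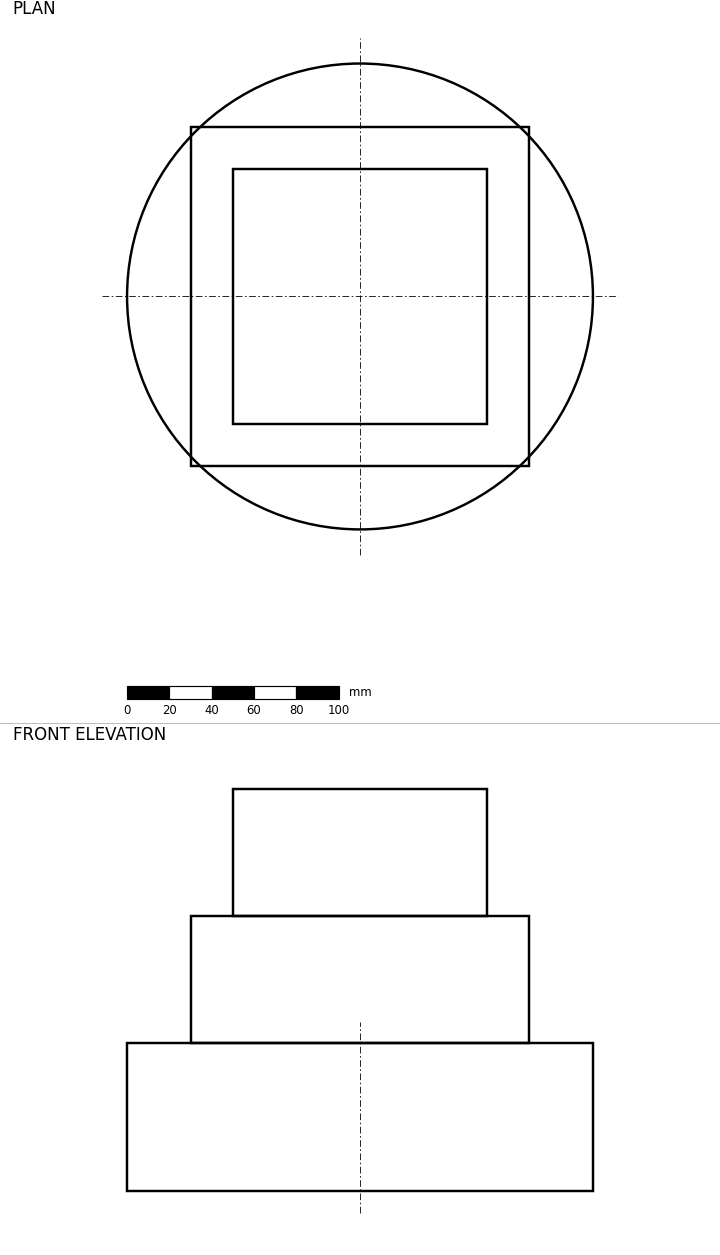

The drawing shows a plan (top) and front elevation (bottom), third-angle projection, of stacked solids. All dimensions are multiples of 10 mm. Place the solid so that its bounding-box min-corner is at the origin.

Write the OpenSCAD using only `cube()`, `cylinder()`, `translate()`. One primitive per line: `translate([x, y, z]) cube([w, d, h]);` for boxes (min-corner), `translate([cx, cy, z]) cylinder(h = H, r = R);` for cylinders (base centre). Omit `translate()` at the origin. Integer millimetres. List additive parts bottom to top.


translate([110, 110, 0]) cylinder(h = 70, r = 110);
translate([30, 30, 70]) cube([160, 160, 60]);
translate([50, 50, 130]) cube([120, 120, 60]);


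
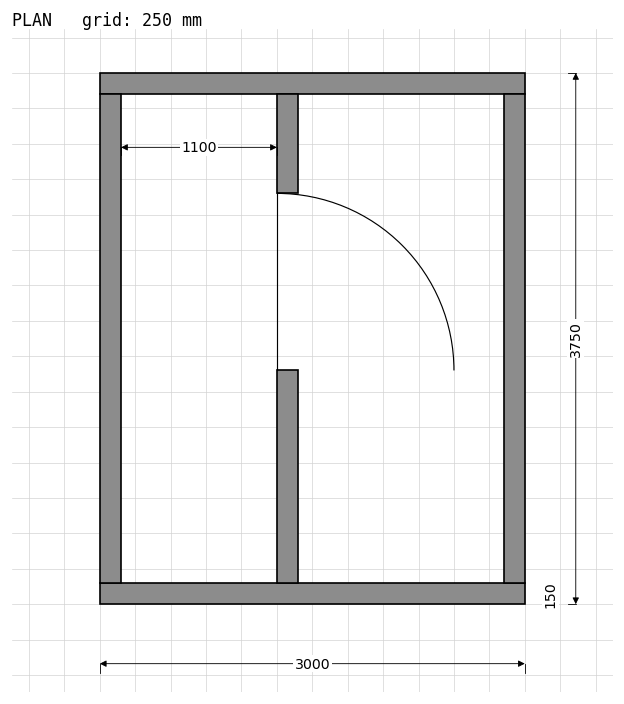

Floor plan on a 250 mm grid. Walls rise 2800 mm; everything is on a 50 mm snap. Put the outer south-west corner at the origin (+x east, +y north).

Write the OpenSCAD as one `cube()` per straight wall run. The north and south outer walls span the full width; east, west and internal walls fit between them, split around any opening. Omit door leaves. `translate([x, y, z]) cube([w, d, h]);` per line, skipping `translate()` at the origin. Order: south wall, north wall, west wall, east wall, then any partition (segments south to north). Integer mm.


cube([3000, 150, 2800]);
translate([0, 3600, 0]) cube([3000, 150, 2800]);
translate([0, 150, 0]) cube([150, 3450, 2800]);
translate([2850, 150, 0]) cube([150, 3450, 2800]);
translate([1250, 150, 0]) cube([150, 1500, 2800]);
translate([1250, 2900, 0]) cube([150, 700, 2800]);
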